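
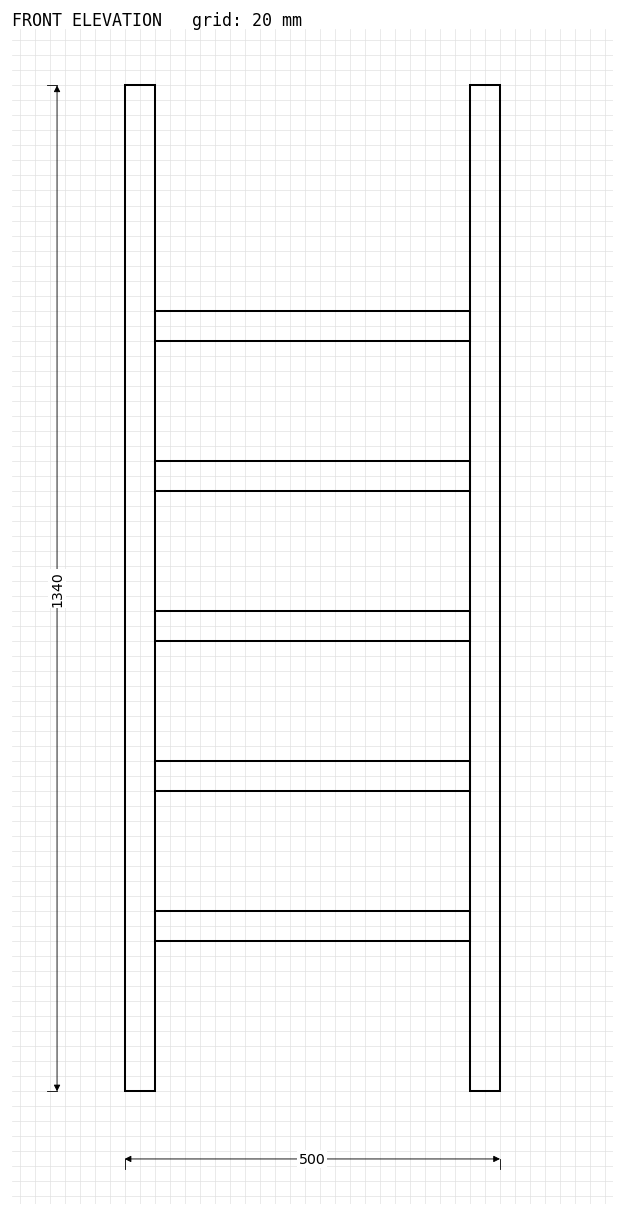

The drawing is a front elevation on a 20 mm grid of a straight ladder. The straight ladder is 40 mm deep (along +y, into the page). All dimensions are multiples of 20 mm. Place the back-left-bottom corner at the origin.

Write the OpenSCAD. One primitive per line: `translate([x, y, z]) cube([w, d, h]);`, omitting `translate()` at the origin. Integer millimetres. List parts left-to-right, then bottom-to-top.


cube([40, 40, 1340]);
translate([40, 0, 200]) cube([420, 40, 40]);
translate([40, 0, 400]) cube([420, 40, 40]);
translate([40, 0, 600]) cube([420, 40, 40]);
translate([40, 0, 800]) cube([420, 40, 40]);
translate([40, 0, 1000]) cube([420, 40, 40]);
translate([460, 0, 0]) cube([40, 40, 1340]);


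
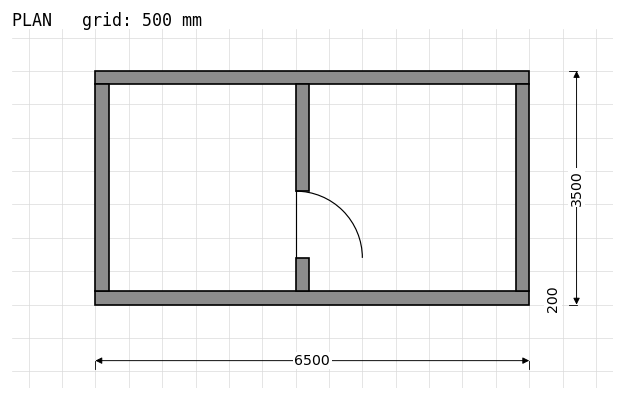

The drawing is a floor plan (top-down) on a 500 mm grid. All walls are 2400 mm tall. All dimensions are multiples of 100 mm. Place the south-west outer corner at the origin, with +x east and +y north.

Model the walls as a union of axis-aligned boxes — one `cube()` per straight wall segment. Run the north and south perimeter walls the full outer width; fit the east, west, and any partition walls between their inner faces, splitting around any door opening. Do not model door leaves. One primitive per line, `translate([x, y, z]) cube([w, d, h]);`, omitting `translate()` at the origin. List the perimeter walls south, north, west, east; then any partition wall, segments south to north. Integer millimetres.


cube([6500, 200, 2400]);
translate([0, 3300, 0]) cube([6500, 200, 2400]);
translate([0, 200, 0]) cube([200, 3100, 2400]);
translate([6300, 200, 0]) cube([200, 3100, 2400]);
translate([3000, 200, 0]) cube([200, 500, 2400]);
translate([3000, 1700, 0]) cube([200, 1600, 2400]);


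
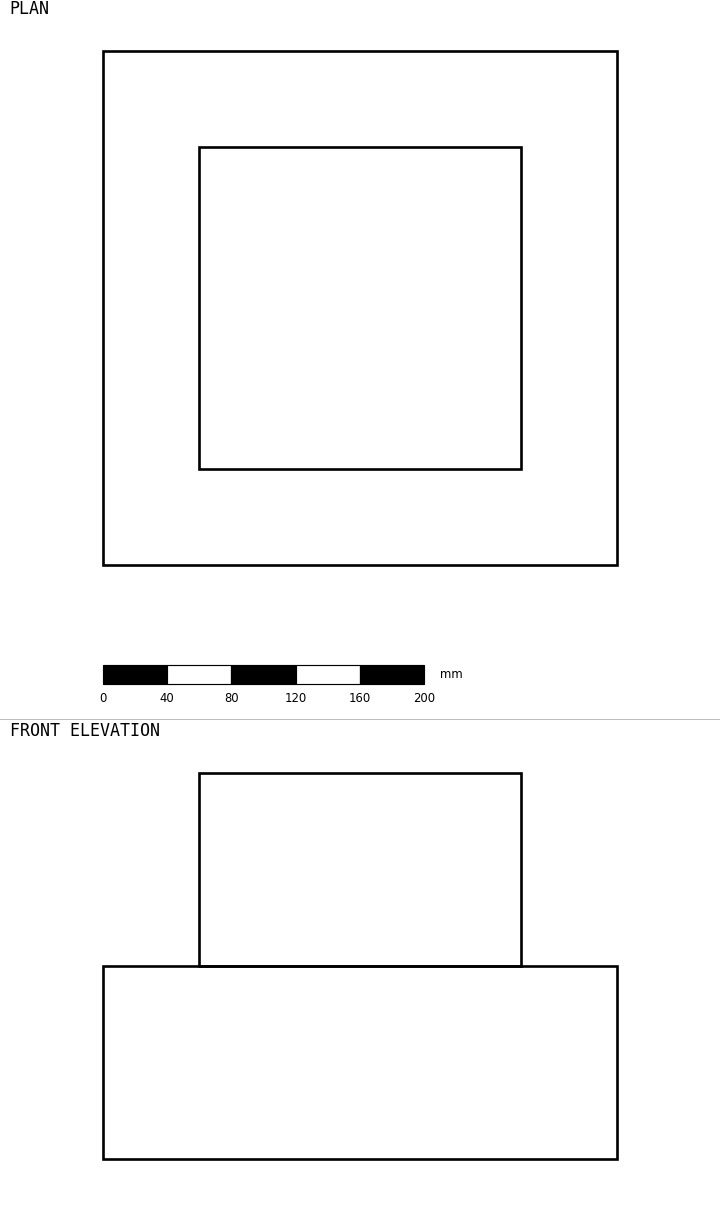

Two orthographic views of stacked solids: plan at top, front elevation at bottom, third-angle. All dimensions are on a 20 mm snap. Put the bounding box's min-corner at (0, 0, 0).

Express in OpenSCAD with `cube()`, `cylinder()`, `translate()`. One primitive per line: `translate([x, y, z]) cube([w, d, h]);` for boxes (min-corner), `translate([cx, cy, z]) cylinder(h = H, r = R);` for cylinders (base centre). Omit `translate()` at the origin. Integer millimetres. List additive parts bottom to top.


cube([320, 320, 120]);
translate([60, 60, 120]) cube([200, 200, 120]);


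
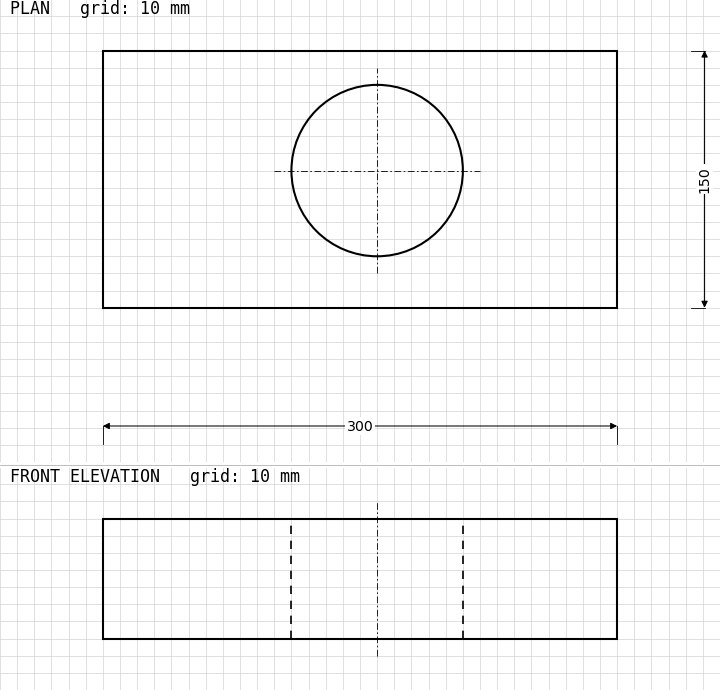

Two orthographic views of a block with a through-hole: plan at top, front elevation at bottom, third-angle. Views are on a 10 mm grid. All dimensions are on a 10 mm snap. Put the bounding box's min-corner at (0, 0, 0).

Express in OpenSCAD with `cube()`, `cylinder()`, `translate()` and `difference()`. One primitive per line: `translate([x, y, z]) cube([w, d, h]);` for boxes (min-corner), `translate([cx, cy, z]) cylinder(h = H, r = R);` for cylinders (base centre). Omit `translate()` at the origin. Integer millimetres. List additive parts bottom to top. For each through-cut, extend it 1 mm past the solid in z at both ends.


difference() {
  cube([300, 150, 70]);
  translate([160, 80, -1]) cylinder(h = 72, r = 50);
}


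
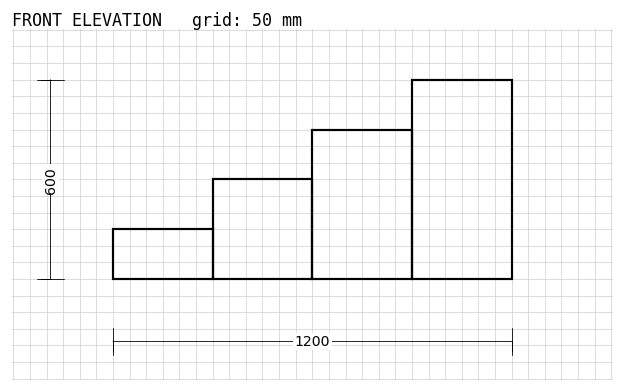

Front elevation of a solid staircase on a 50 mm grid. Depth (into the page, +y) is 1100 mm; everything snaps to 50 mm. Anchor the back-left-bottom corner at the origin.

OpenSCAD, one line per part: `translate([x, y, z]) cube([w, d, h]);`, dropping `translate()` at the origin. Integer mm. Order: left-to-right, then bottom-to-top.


cube([300, 1100, 150]);
translate([300, 0, 0]) cube([300, 1100, 300]);
translate([600, 0, 0]) cube([300, 1100, 450]);
translate([900, 0, 0]) cube([300, 1100, 600]);


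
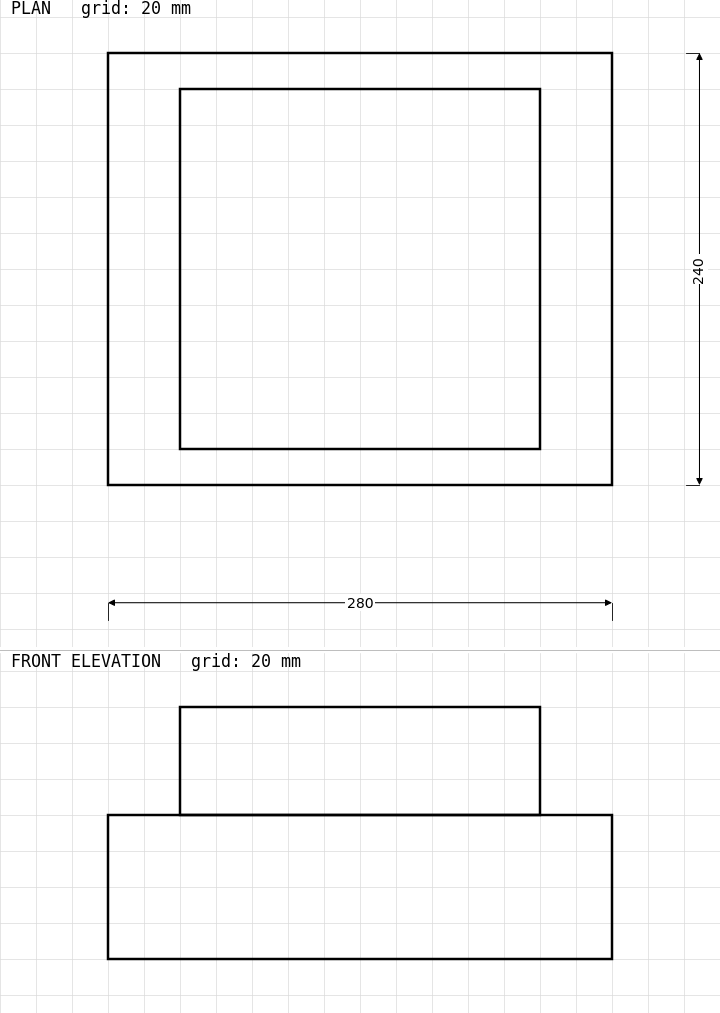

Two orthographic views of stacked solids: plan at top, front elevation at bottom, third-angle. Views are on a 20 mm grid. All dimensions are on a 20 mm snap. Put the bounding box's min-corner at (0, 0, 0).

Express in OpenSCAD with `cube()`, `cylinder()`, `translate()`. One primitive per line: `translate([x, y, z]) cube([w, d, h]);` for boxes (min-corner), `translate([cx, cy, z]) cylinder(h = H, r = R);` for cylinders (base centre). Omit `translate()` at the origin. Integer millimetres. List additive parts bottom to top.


cube([280, 240, 80]);
translate([40, 20, 80]) cube([200, 200, 60]);


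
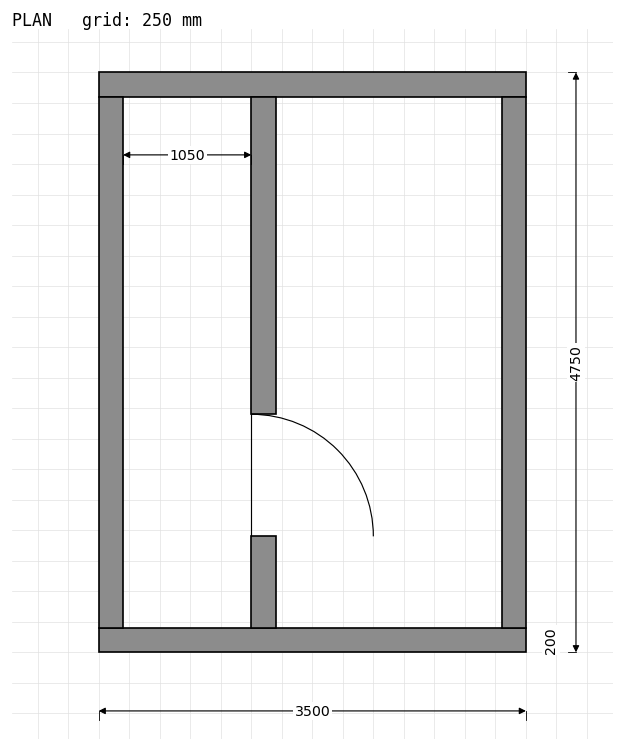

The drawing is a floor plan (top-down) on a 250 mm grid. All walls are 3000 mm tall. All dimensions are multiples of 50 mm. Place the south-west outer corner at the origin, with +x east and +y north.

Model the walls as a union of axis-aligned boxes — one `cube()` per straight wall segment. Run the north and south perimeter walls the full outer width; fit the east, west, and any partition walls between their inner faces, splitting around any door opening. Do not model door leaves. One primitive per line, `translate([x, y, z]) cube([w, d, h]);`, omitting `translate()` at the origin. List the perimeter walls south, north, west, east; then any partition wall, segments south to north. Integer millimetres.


cube([3500, 200, 3000]);
translate([0, 4550, 0]) cube([3500, 200, 3000]);
translate([0, 200, 0]) cube([200, 4350, 3000]);
translate([3300, 200, 0]) cube([200, 4350, 3000]);
translate([1250, 200, 0]) cube([200, 750, 3000]);
translate([1250, 1950, 0]) cube([200, 2600, 3000]);


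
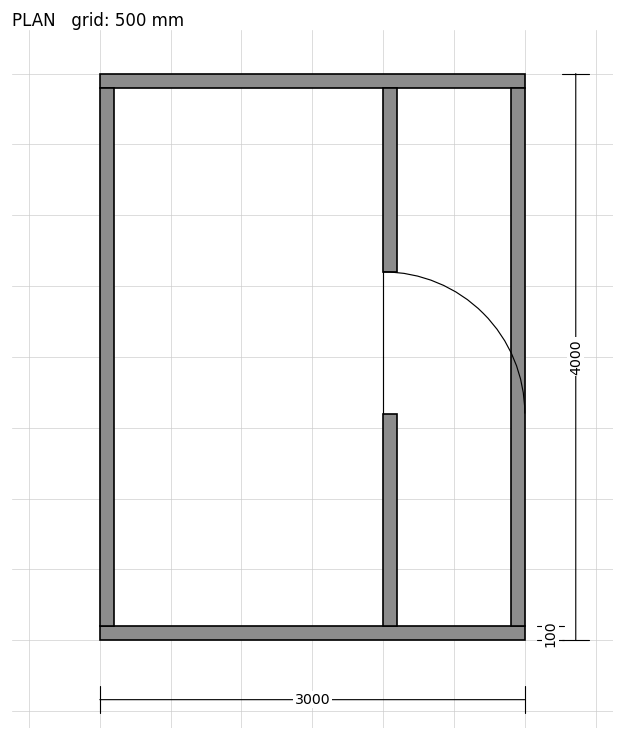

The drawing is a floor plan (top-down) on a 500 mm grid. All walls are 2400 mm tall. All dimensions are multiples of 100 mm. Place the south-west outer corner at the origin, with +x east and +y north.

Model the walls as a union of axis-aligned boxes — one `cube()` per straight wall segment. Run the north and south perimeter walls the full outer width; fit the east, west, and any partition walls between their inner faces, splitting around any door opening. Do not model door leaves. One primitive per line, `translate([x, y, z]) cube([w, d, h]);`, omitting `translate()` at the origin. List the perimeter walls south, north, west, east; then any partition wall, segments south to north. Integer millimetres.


cube([3000, 100, 2400]);
translate([0, 3900, 0]) cube([3000, 100, 2400]);
translate([0, 100, 0]) cube([100, 3800, 2400]);
translate([2900, 100, 0]) cube([100, 3800, 2400]);
translate([2000, 100, 0]) cube([100, 1500, 2400]);
translate([2000, 2600, 0]) cube([100, 1300, 2400]);


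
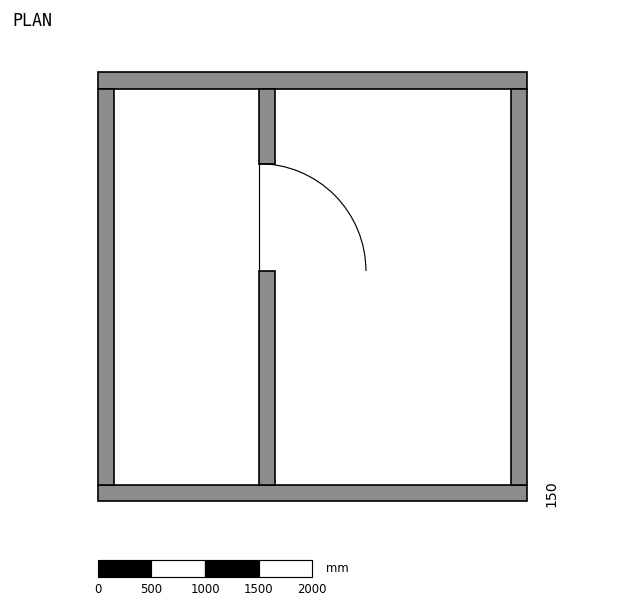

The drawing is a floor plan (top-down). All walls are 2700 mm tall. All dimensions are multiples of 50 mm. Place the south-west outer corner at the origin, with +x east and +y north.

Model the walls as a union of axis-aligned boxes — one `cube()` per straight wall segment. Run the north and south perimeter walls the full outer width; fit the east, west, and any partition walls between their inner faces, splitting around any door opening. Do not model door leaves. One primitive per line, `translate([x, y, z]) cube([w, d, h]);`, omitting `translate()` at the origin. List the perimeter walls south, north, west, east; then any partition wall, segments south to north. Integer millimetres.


cube([4000, 150, 2700]);
translate([0, 3850, 0]) cube([4000, 150, 2700]);
translate([0, 150, 0]) cube([150, 3700, 2700]);
translate([3850, 150, 0]) cube([150, 3700, 2700]);
translate([1500, 150, 0]) cube([150, 2000, 2700]);
translate([1500, 3150, 0]) cube([150, 700, 2700]);


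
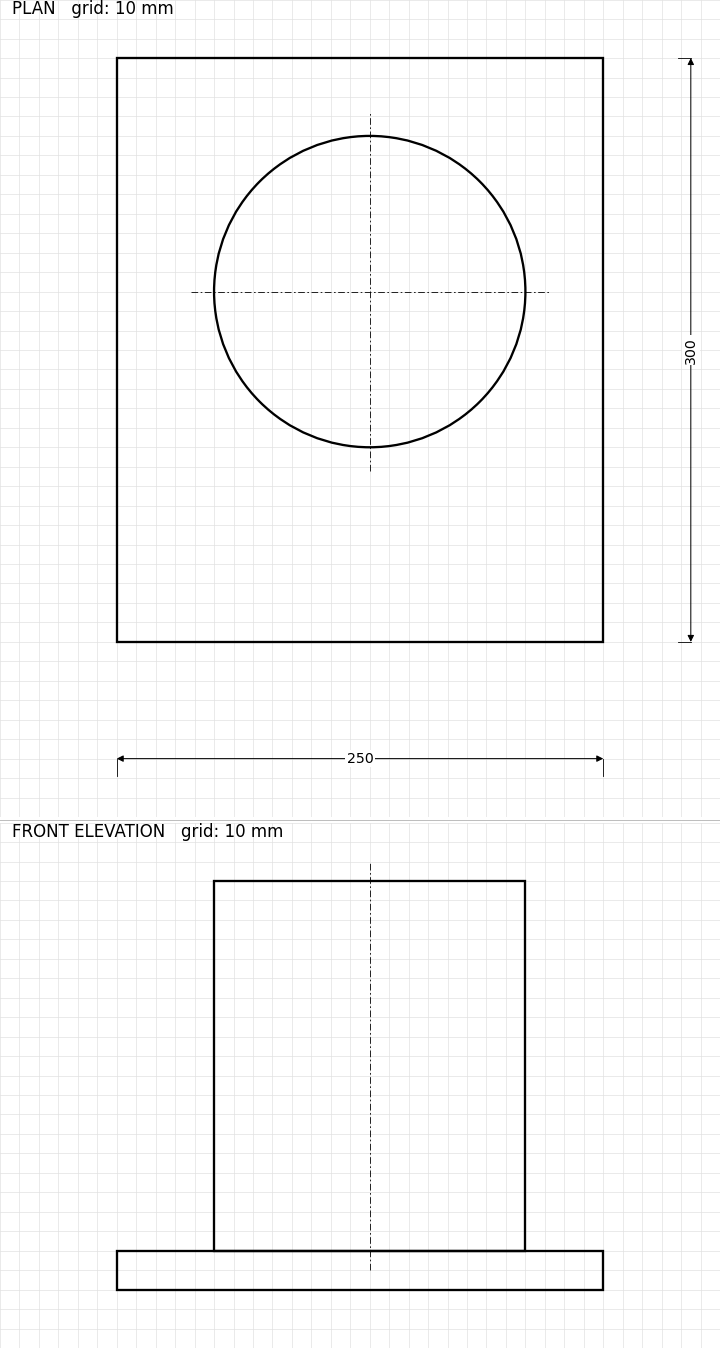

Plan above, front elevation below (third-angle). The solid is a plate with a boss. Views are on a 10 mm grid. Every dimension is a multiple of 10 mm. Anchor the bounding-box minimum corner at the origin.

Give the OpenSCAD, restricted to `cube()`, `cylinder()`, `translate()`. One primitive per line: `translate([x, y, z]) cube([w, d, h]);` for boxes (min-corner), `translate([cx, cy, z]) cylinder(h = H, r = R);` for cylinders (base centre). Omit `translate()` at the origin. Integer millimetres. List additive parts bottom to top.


cube([250, 300, 20]);
translate([130, 180, 20]) cylinder(h = 190, r = 80);


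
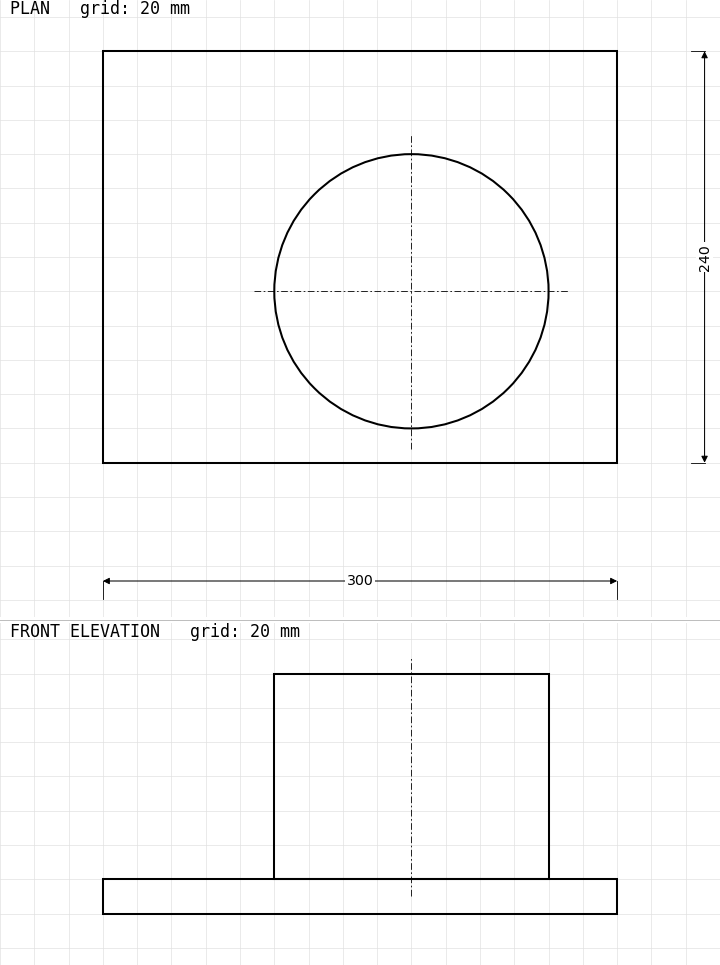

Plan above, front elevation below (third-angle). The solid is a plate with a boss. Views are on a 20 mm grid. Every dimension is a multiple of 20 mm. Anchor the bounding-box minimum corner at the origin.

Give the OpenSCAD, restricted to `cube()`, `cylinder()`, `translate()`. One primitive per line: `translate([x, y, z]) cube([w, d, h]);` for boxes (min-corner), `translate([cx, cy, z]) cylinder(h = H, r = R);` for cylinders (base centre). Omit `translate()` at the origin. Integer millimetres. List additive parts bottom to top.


cube([300, 240, 20]);
translate([180, 100, 20]) cylinder(h = 120, r = 80);


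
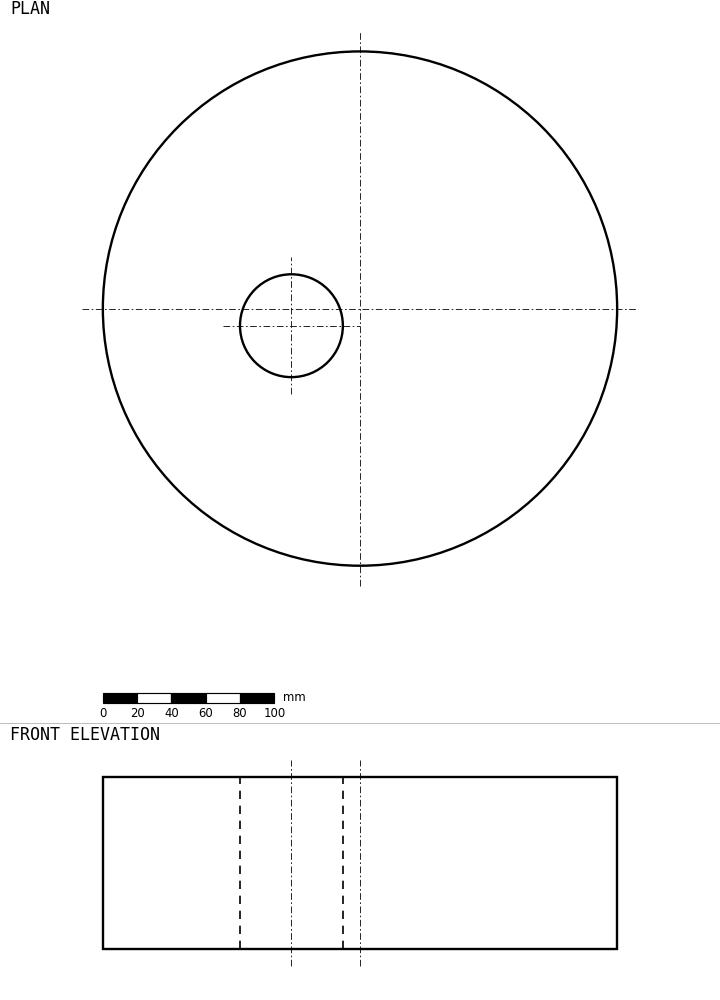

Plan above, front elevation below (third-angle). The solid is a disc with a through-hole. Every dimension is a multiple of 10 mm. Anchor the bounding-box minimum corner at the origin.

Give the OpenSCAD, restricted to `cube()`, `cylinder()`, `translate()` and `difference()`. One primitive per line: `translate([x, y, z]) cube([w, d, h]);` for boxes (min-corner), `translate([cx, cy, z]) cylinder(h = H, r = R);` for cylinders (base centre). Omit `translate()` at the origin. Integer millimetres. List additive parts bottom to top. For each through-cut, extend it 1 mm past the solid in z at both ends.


difference() {
  translate([150, 150, 0]) cylinder(h = 100, r = 150);
  translate([110, 140, -1]) cylinder(h = 102, r = 30);
}


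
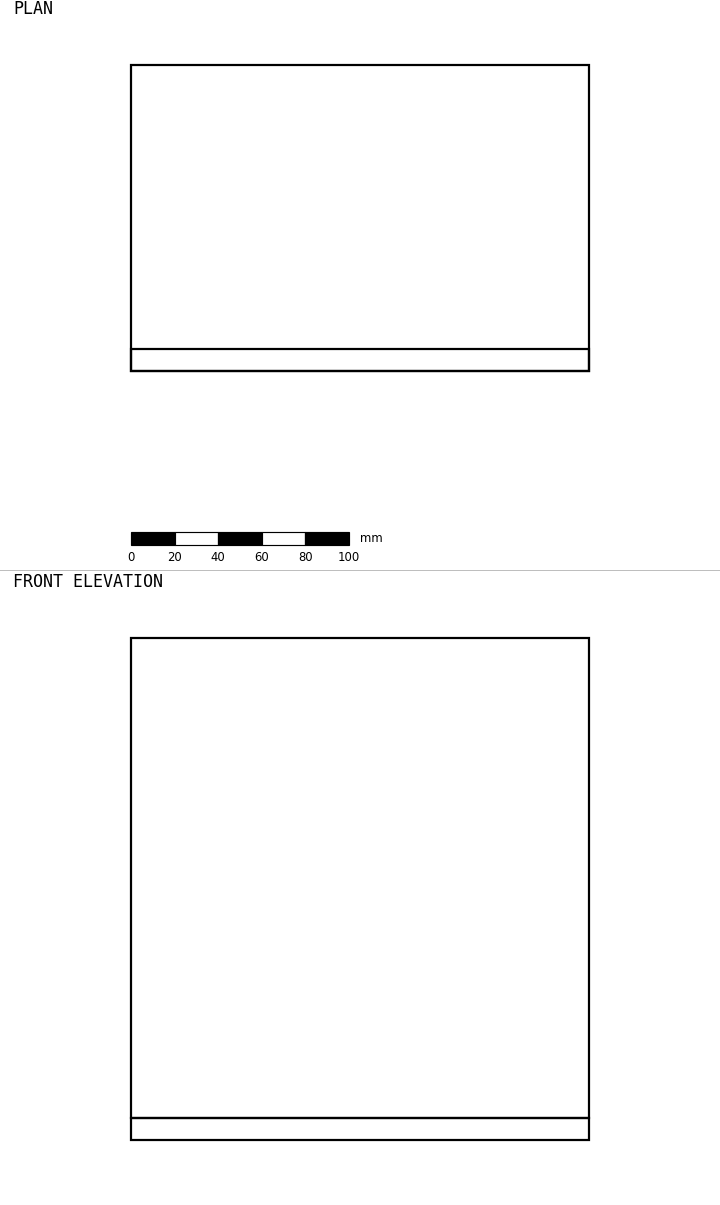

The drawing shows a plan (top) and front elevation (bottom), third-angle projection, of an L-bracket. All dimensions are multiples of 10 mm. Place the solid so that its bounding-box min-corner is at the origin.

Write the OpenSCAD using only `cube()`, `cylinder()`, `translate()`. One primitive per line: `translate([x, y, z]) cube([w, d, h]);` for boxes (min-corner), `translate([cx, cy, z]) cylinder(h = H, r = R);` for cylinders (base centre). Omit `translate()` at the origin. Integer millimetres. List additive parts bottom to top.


cube([210, 140, 10]);
translate([0, 0, 10]) cube([210, 10, 220]);


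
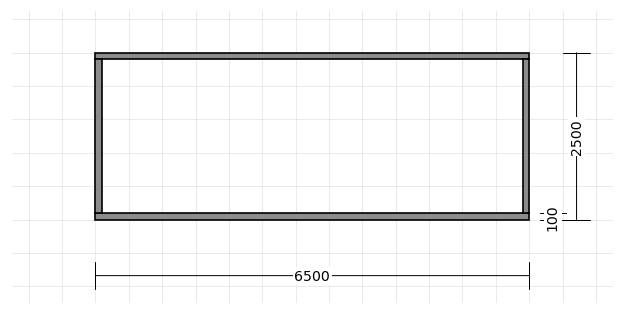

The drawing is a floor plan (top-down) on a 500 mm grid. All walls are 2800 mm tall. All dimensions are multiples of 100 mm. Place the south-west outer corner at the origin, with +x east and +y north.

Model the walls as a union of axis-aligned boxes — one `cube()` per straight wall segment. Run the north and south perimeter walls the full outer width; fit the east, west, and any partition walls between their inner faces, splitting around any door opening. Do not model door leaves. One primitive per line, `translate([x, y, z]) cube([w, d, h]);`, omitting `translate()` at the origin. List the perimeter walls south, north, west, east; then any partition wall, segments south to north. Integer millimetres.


cube([6500, 100, 2800]);
translate([0, 2400, 0]) cube([6500, 100, 2800]);
translate([0, 100, 0]) cube([100, 2300, 2800]);
translate([6400, 100, 0]) cube([100, 2300, 2800]);


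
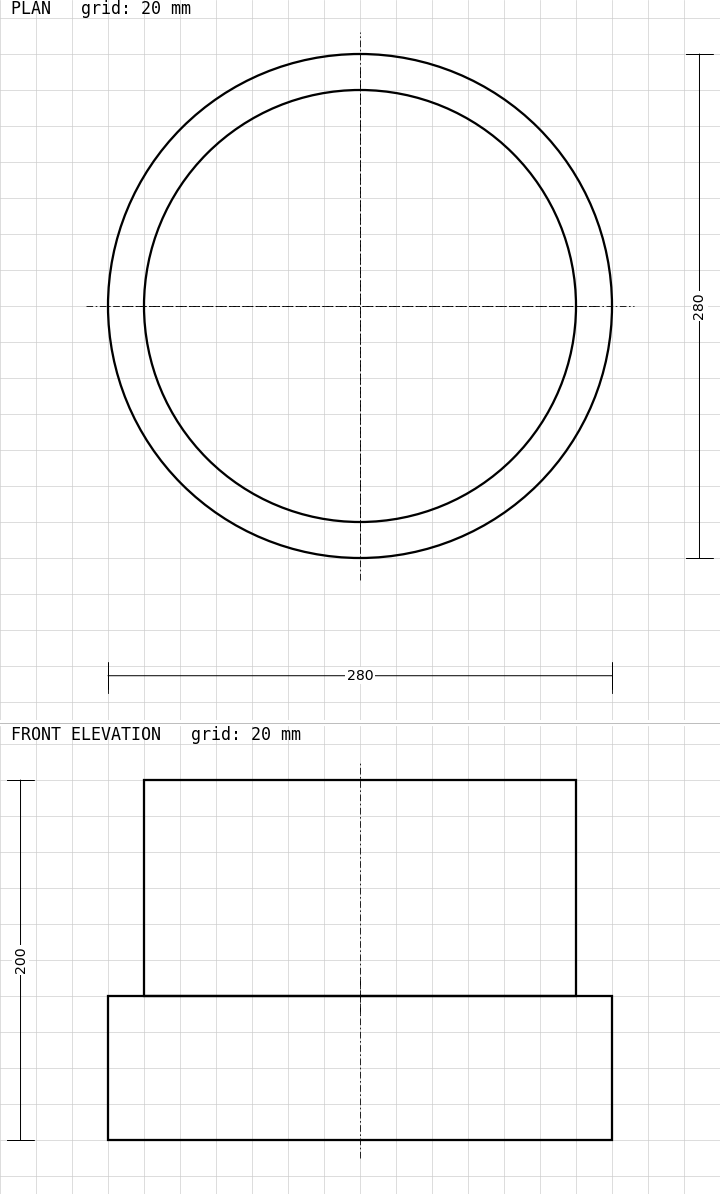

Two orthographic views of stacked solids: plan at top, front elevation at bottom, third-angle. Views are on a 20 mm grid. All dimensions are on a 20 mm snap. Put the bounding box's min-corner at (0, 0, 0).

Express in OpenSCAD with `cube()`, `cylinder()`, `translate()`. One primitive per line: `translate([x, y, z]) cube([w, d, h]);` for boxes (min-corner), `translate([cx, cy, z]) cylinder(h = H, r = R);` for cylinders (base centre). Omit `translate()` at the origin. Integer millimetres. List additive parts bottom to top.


translate([140, 140, 0]) cylinder(h = 80, r = 140);
translate([140, 140, 80]) cylinder(h = 120, r = 120);


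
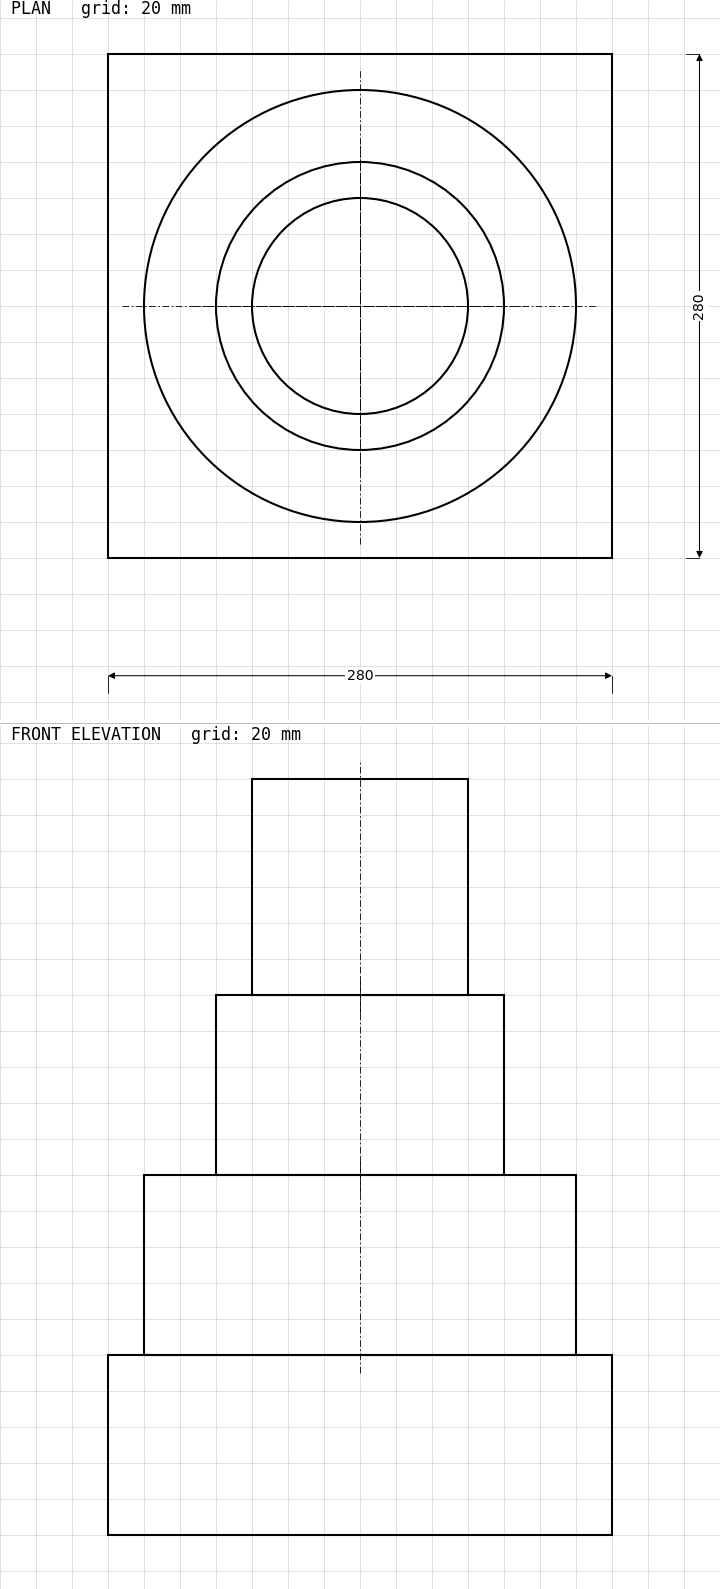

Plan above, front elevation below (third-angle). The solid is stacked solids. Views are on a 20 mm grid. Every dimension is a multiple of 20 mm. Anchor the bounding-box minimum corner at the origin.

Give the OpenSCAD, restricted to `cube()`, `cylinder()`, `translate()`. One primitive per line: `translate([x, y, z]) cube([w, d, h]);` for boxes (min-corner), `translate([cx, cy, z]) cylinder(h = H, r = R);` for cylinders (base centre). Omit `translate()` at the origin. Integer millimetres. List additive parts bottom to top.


cube([280, 280, 100]);
translate([140, 140, 100]) cylinder(h = 100, r = 120);
translate([140, 140, 200]) cylinder(h = 100, r = 80);
translate([140, 140, 300]) cylinder(h = 120, r = 60);


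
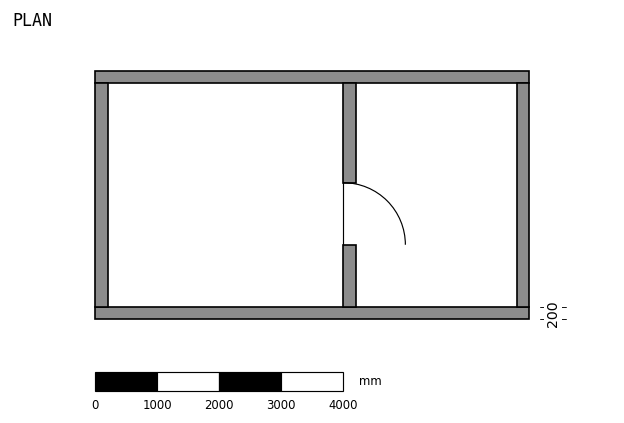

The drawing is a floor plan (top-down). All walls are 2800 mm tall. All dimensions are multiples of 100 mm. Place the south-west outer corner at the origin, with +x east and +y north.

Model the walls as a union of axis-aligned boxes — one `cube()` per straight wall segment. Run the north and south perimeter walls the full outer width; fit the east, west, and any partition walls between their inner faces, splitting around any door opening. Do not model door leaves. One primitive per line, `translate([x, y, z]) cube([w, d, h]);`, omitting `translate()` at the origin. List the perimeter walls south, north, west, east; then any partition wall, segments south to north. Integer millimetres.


cube([7000, 200, 2800]);
translate([0, 3800, 0]) cube([7000, 200, 2800]);
translate([0, 200, 0]) cube([200, 3600, 2800]);
translate([6800, 200, 0]) cube([200, 3600, 2800]);
translate([4000, 200, 0]) cube([200, 1000, 2800]);
translate([4000, 2200, 0]) cube([200, 1600, 2800]);


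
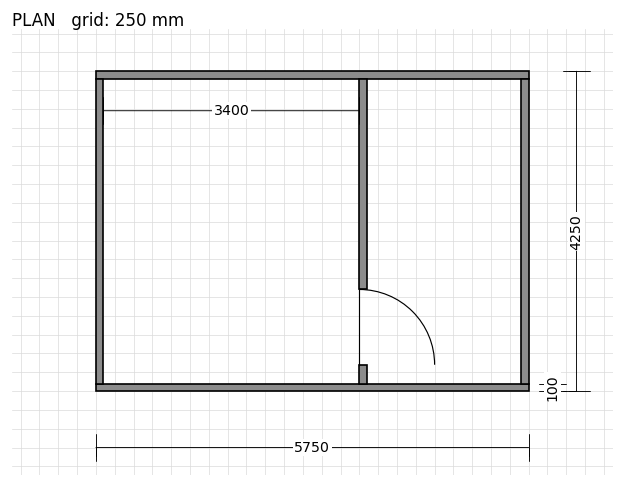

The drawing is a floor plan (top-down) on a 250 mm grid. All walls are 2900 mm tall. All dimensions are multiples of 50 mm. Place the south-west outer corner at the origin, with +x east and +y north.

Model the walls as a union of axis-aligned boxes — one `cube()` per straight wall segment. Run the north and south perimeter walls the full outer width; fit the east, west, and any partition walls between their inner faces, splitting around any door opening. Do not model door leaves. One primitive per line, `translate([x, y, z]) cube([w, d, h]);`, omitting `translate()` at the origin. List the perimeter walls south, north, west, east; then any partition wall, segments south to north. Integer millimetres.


cube([5750, 100, 2900]);
translate([0, 4150, 0]) cube([5750, 100, 2900]);
translate([0, 100, 0]) cube([100, 4050, 2900]);
translate([5650, 100, 0]) cube([100, 4050, 2900]);
translate([3500, 100, 0]) cube([100, 250, 2900]);
translate([3500, 1350, 0]) cube([100, 2800, 2900]);


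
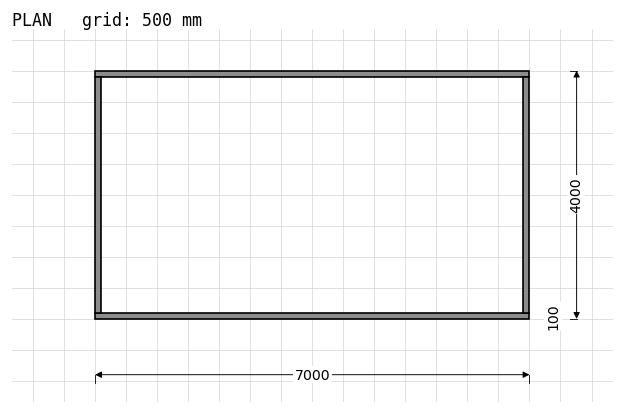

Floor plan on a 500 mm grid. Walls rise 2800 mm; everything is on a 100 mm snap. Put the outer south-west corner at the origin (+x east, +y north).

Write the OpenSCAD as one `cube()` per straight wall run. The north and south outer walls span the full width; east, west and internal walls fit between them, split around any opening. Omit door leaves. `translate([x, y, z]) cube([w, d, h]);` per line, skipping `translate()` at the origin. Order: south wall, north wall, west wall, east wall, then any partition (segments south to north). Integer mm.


cube([7000, 100, 2800]);
translate([0, 3900, 0]) cube([7000, 100, 2800]);
translate([0, 100, 0]) cube([100, 3800, 2800]);
translate([6900, 100, 0]) cube([100, 3800, 2800]);


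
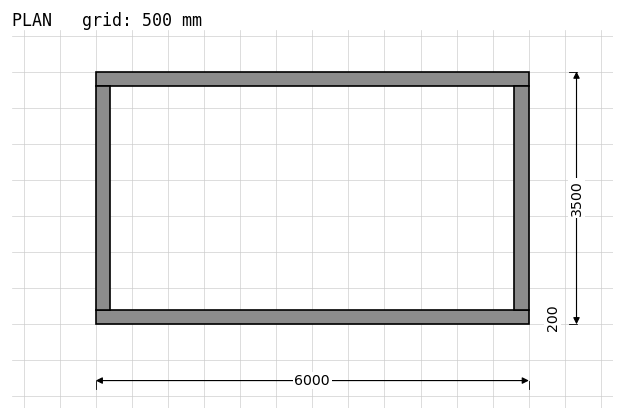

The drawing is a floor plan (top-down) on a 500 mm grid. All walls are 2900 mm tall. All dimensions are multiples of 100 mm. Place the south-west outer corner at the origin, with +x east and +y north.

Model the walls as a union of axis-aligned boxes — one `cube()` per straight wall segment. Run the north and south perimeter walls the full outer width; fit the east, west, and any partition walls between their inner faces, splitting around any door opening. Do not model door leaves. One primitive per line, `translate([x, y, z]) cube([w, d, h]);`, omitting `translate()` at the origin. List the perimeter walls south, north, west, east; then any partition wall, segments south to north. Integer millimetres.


cube([6000, 200, 2900]);
translate([0, 3300, 0]) cube([6000, 200, 2900]);
translate([0, 200, 0]) cube([200, 3100, 2900]);
translate([5800, 200, 0]) cube([200, 3100, 2900]);


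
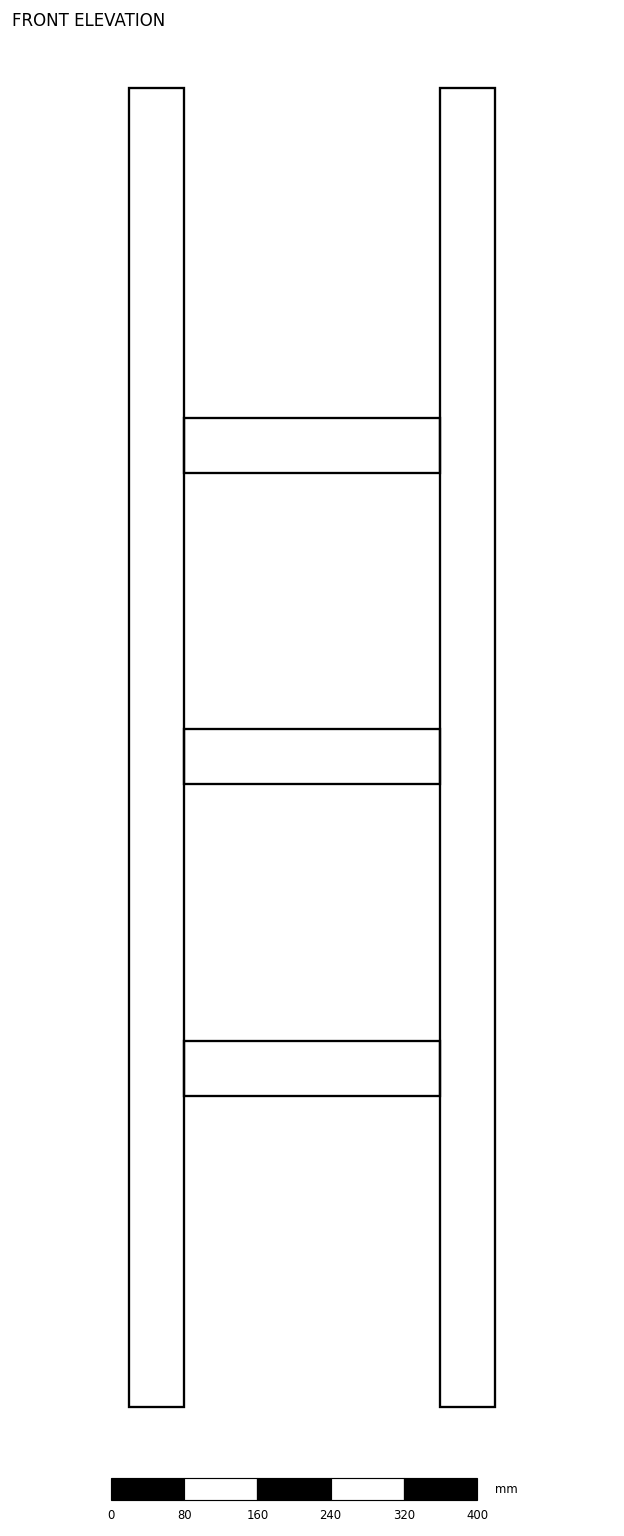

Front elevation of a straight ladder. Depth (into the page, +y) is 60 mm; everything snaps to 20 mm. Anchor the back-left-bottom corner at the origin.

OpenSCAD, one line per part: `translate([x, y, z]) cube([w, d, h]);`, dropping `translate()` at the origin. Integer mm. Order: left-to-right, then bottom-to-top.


cube([60, 60, 1440]);
translate([60, 0, 340]) cube([280, 60, 60]);
translate([60, 0, 680]) cube([280, 60, 60]);
translate([60, 0, 1020]) cube([280, 60, 60]);
translate([340, 0, 0]) cube([60, 60, 1440]);


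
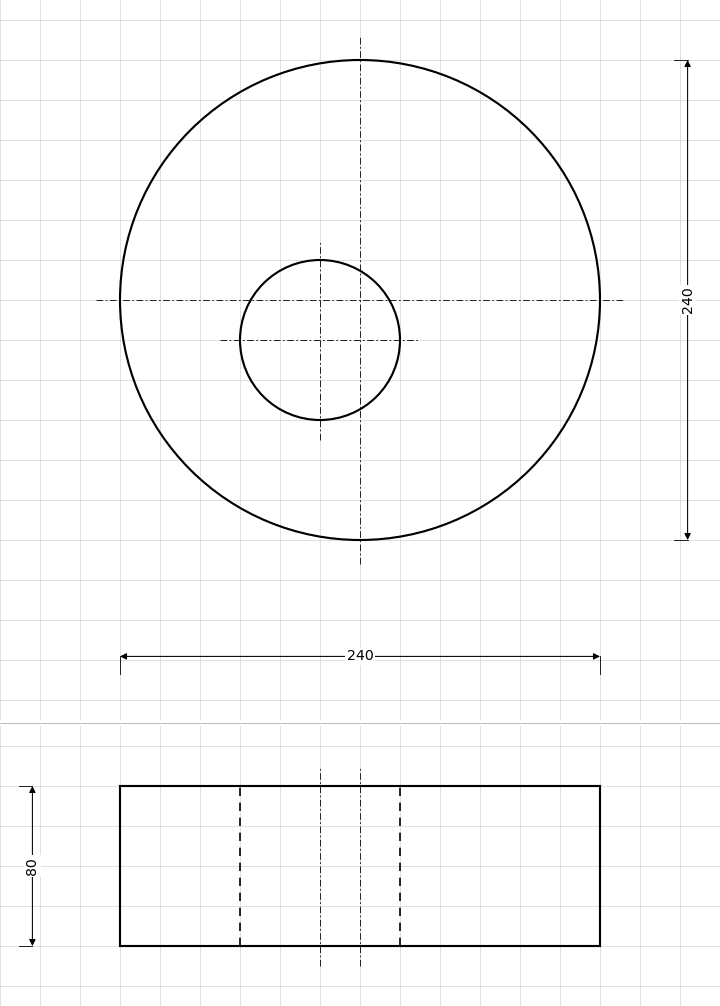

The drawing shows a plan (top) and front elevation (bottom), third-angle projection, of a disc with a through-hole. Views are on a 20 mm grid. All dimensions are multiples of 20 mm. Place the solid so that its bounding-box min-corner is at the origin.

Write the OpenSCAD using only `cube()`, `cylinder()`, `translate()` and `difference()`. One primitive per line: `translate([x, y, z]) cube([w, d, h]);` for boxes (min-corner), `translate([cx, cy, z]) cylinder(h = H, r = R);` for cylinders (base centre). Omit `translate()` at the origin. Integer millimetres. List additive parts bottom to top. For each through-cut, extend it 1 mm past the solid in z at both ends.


difference() {
  translate([120, 120, 0]) cylinder(h = 80, r = 120);
  translate([100, 100, -1]) cylinder(h = 82, r = 40);
}


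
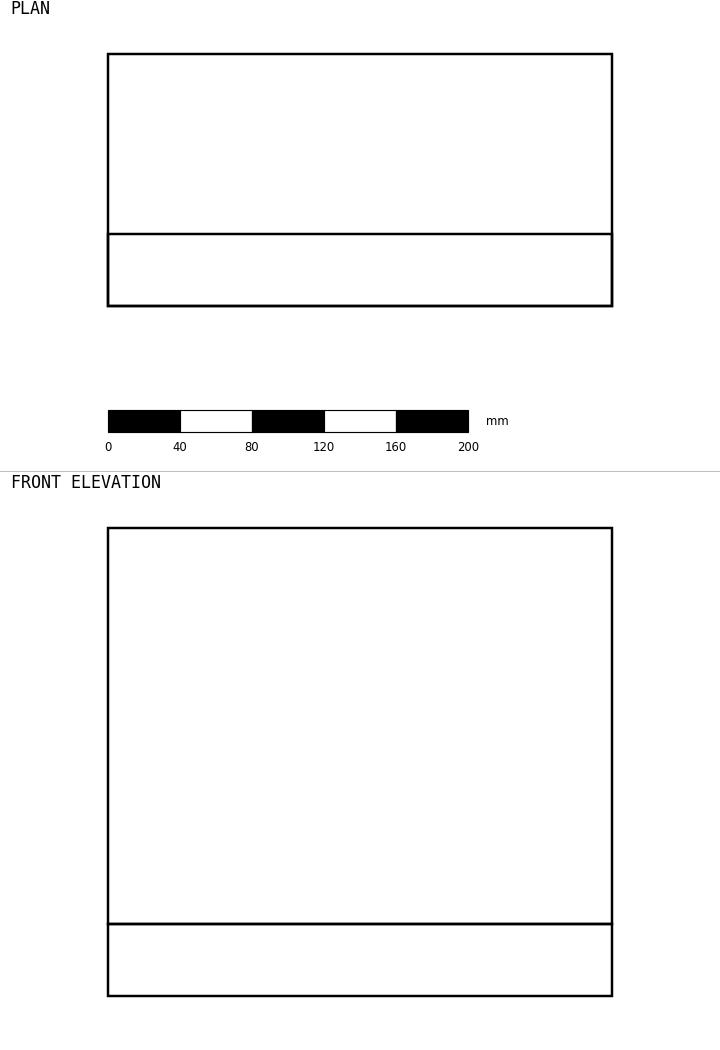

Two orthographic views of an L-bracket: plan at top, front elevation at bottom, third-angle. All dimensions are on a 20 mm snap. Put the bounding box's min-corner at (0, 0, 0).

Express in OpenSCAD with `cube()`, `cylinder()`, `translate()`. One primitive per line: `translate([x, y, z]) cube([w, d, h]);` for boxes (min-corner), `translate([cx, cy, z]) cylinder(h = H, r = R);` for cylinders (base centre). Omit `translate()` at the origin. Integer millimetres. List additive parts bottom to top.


cube([280, 140, 40]);
translate([0, 0, 40]) cube([280, 40, 220]);


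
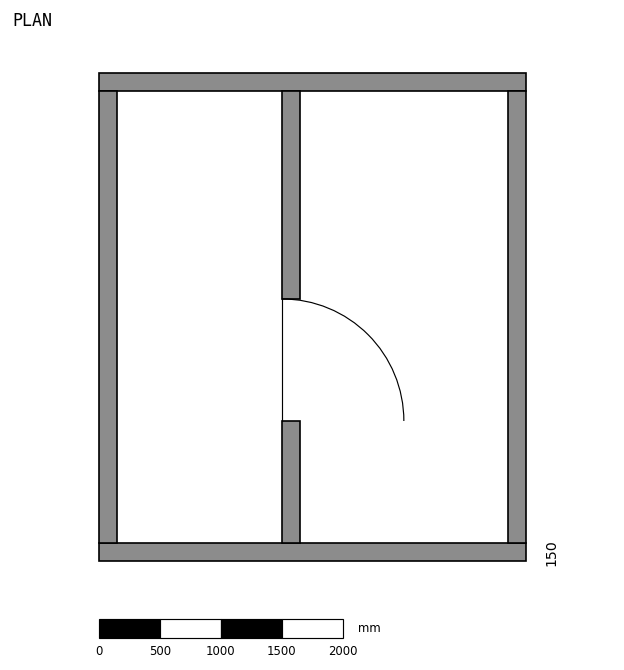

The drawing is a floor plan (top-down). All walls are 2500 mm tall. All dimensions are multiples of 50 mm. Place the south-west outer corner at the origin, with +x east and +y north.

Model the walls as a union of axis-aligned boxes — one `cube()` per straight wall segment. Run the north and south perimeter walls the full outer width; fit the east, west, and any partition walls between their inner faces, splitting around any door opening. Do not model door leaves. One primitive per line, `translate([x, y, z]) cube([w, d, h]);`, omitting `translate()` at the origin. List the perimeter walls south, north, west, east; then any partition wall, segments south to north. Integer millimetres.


cube([3500, 150, 2500]);
translate([0, 3850, 0]) cube([3500, 150, 2500]);
translate([0, 150, 0]) cube([150, 3700, 2500]);
translate([3350, 150, 0]) cube([150, 3700, 2500]);
translate([1500, 150, 0]) cube([150, 1000, 2500]);
translate([1500, 2150, 0]) cube([150, 1700, 2500]);


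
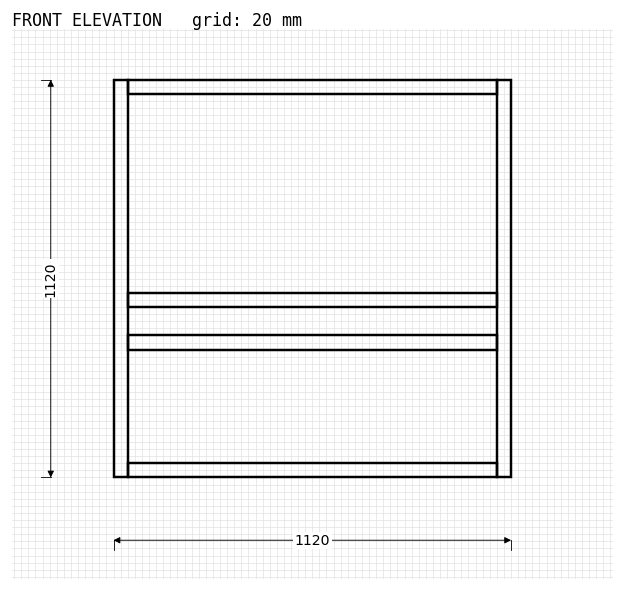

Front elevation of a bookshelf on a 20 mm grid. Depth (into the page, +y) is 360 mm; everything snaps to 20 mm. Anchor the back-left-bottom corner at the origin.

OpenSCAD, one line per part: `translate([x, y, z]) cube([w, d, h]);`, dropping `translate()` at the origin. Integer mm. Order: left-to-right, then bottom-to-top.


cube([40, 360, 1120]);
translate([40, 0, 0]) cube([1040, 360, 40]);
translate([40, 0, 360]) cube([1040, 360, 40]);
translate([40, 0, 480]) cube([1040, 360, 40]);
translate([40, 0, 1080]) cube([1040, 360, 40]);
translate([1080, 0, 0]) cube([40, 360, 1120]);


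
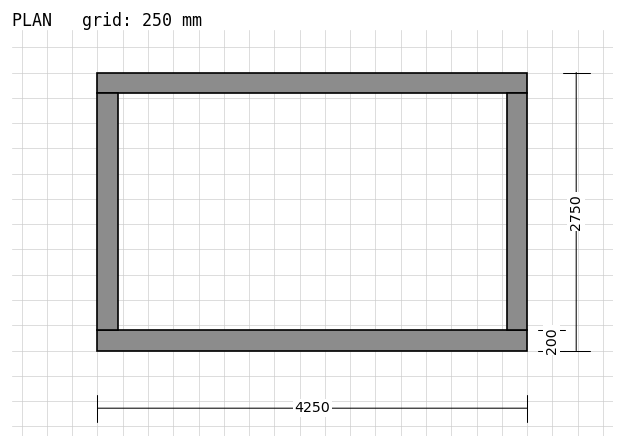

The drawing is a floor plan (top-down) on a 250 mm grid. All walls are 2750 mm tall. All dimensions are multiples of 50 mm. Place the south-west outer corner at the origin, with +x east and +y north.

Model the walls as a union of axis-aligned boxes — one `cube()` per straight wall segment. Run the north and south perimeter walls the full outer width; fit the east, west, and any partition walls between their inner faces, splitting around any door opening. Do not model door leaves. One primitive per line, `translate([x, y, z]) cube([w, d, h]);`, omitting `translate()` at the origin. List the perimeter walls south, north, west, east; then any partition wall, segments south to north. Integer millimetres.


cube([4250, 200, 2750]);
translate([0, 2550, 0]) cube([4250, 200, 2750]);
translate([0, 200, 0]) cube([200, 2350, 2750]);
translate([4050, 200, 0]) cube([200, 2350, 2750]);


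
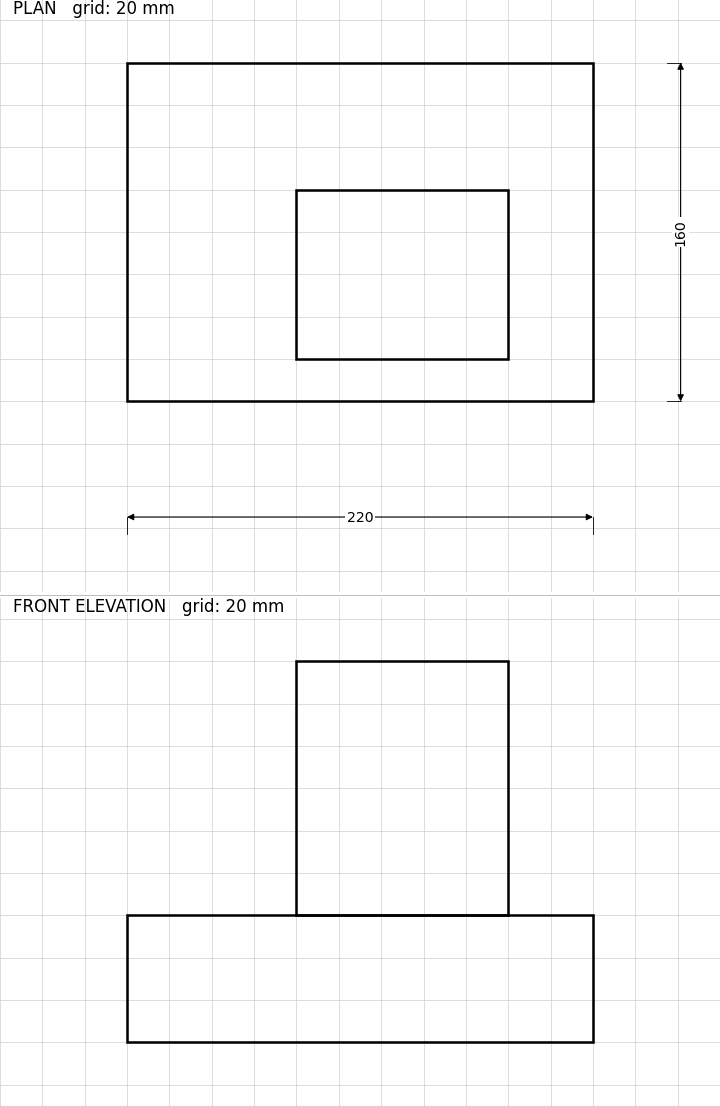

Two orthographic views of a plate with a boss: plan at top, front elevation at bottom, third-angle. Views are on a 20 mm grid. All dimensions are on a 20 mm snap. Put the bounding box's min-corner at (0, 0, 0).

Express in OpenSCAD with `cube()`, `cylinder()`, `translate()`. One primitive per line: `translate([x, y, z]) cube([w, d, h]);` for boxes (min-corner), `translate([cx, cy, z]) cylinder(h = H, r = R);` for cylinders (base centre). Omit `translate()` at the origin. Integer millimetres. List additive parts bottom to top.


cube([220, 160, 60]);
translate([80, 20, 60]) cube([100, 80, 120]);


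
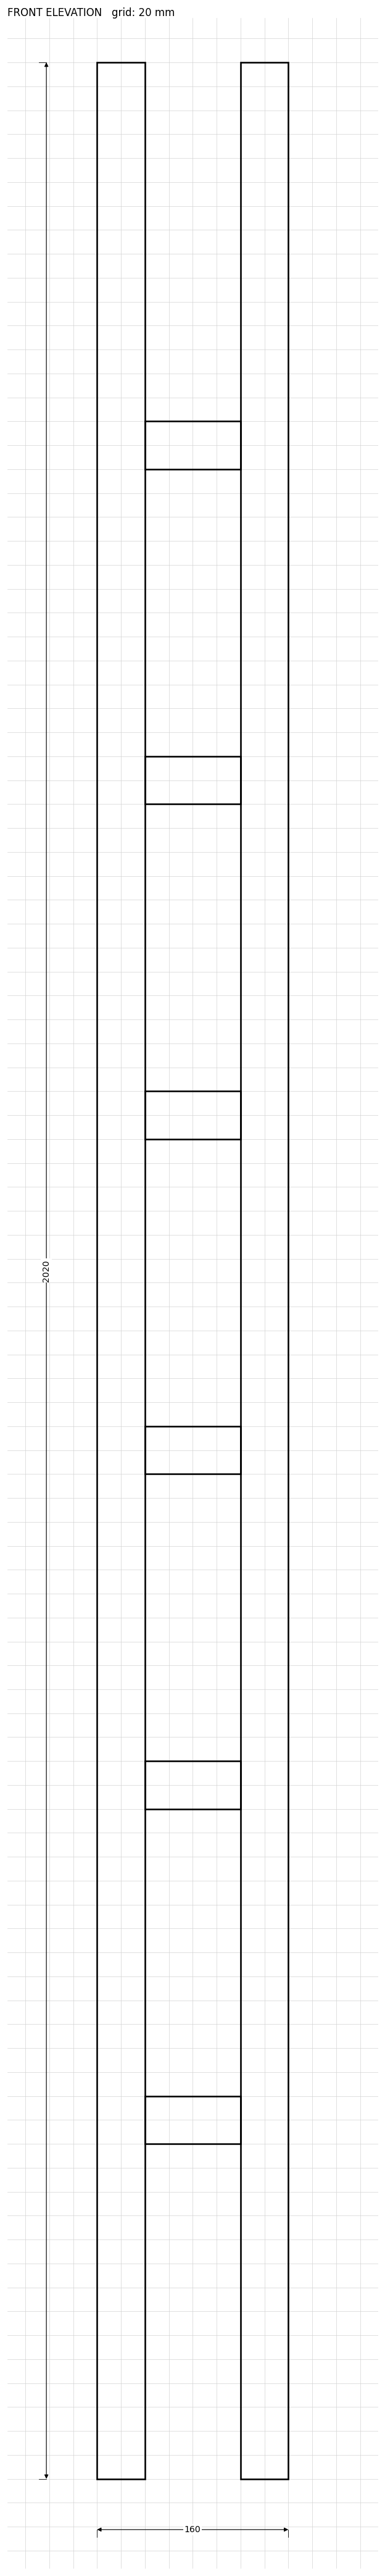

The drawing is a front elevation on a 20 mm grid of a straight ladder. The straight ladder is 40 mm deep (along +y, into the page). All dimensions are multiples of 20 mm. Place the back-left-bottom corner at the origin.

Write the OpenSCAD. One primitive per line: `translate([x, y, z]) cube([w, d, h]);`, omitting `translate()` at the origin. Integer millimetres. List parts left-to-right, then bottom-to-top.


cube([40, 40, 2020]);
translate([40, 0, 280]) cube([80, 40, 40]);
translate([40, 0, 560]) cube([80, 40, 40]);
translate([40, 0, 840]) cube([80, 40, 40]);
translate([40, 0, 1120]) cube([80, 40, 40]);
translate([40, 0, 1400]) cube([80, 40, 40]);
translate([40, 0, 1680]) cube([80, 40, 40]);
translate([120, 0, 0]) cube([40, 40, 2020]);


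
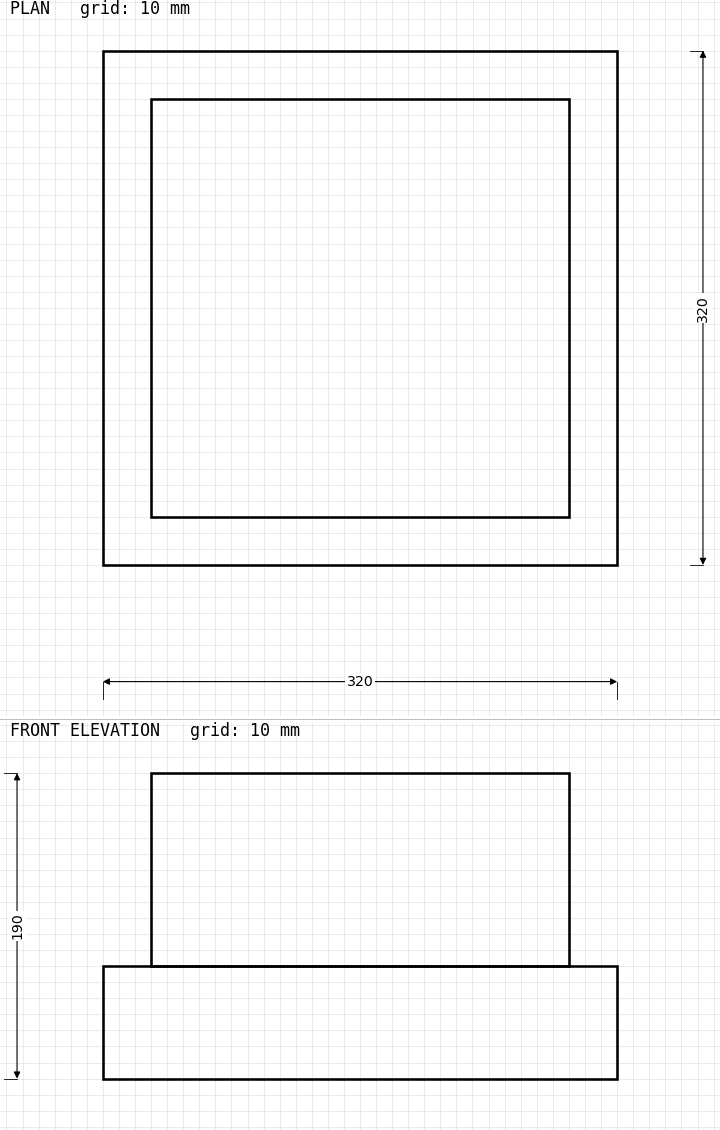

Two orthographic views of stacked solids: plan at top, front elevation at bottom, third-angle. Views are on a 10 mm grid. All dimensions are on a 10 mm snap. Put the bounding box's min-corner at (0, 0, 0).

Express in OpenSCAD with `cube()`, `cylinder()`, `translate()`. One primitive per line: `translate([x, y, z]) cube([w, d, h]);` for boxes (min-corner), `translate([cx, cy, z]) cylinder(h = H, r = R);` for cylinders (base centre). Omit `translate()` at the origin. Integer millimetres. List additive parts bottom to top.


cube([320, 320, 70]);
translate([30, 30, 70]) cube([260, 260, 120]);


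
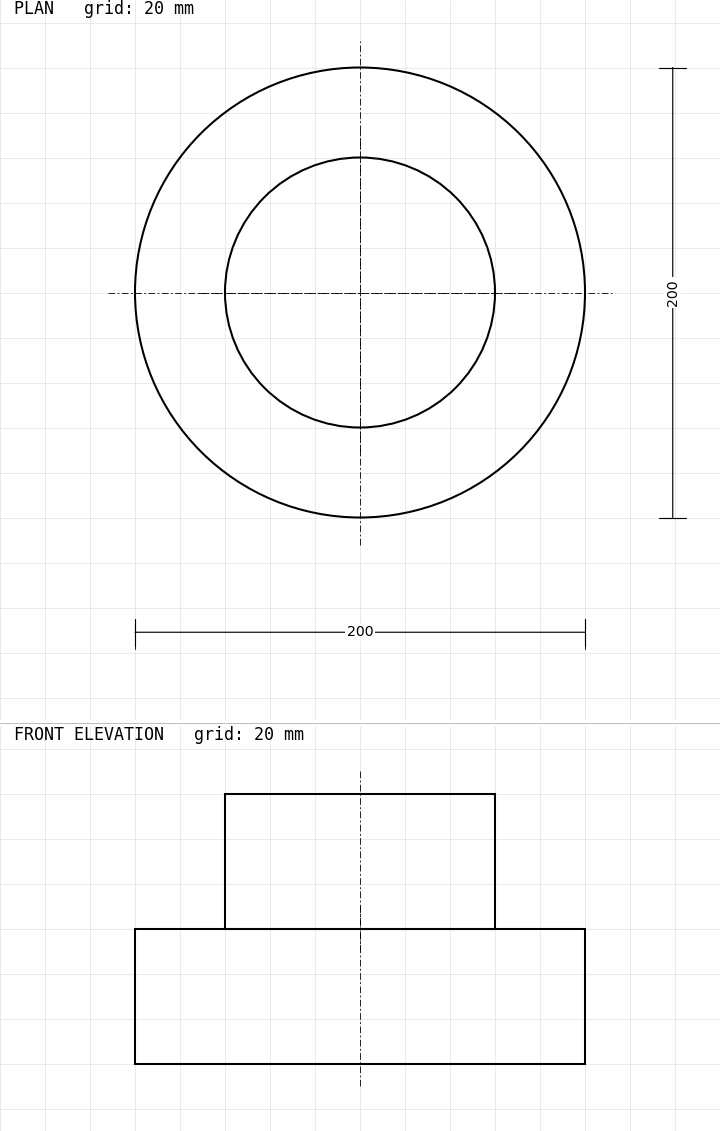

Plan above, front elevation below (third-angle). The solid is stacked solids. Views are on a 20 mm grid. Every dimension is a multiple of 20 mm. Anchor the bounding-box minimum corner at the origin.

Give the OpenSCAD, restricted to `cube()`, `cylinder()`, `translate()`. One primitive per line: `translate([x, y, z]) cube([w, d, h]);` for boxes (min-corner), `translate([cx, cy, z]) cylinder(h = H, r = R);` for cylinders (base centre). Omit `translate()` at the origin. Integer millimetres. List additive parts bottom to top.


translate([100, 100, 0]) cylinder(h = 60, r = 100);
translate([100, 100, 60]) cylinder(h = 60, r = 60);


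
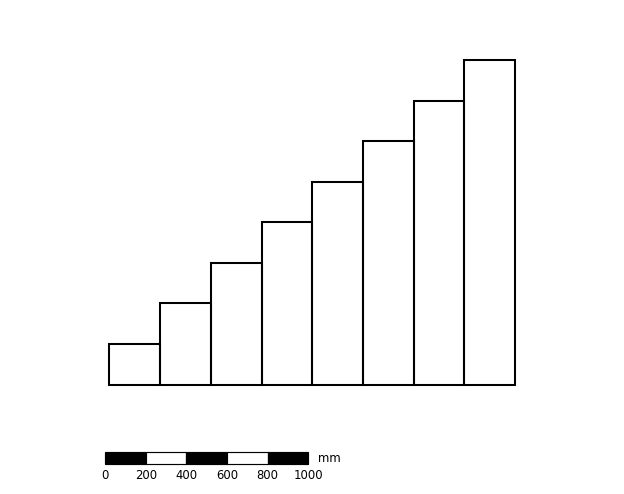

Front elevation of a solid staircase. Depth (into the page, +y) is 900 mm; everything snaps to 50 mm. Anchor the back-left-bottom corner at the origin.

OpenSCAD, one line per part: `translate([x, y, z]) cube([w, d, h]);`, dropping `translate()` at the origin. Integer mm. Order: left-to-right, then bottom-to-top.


cube([250, 900, 200]);
translate([250, 0, 0]) cube([250, 900, 400]);
translate([500, 0, 0]) cube([250, 900, 600]);
translate([750, 0, 0]) cube([250, 900, 800]);
translate([1000, 0, 0]) cube([250, 900, 1000]);
translate([1250, 0, 0]) cube([250, 900, 1200]);
translate([1500, 0, 0]) cube([250, 900, 1400]);
translate([1750, 0, 0]) cube([250, 900, 1600]);


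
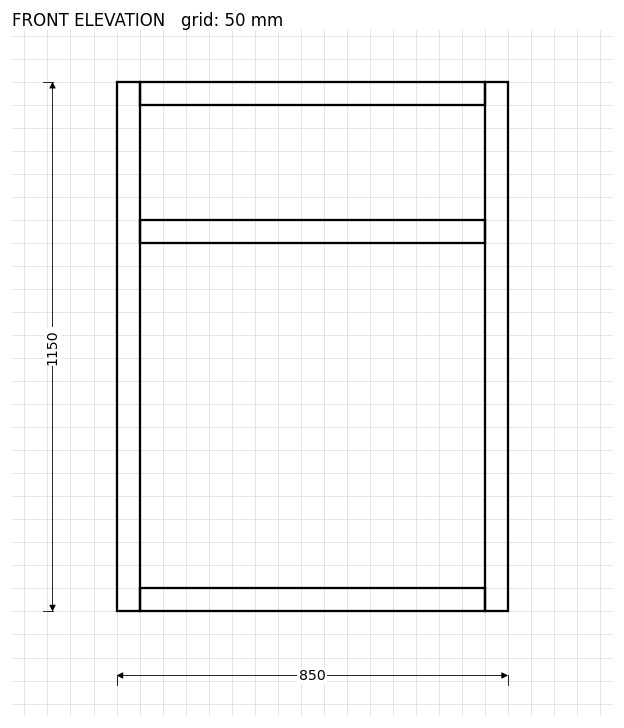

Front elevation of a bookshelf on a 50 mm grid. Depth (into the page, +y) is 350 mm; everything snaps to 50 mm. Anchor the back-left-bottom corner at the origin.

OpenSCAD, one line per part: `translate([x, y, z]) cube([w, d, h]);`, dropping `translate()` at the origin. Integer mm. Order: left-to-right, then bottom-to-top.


cube([50, 350, 1150]);
translate([50, 0, 0]) cube([750, 350, 50]);
translate([50, 0, 800]) cube([750, 350, 50]);
translate([50, 0, 1100]) cube([750, 350, 50]);
translate([800, 0, 0]) cube([50, 350, 1150]);


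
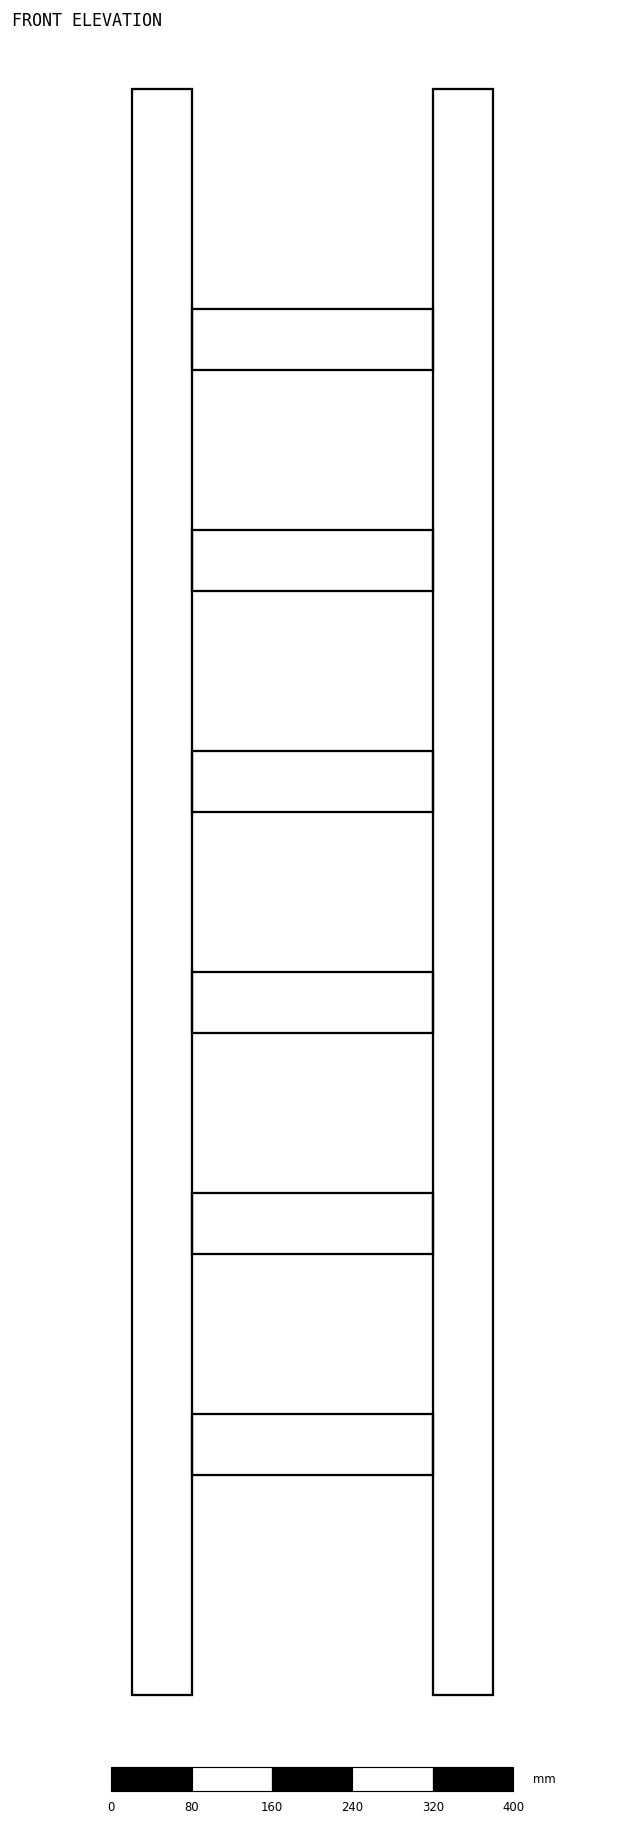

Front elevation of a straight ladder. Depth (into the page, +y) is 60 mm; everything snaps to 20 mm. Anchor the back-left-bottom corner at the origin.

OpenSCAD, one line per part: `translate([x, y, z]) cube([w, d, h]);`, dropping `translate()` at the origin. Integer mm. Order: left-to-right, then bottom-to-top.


cube([60, 60, 1600]);
translate([60, 0, 220]) cube([240, 60, 60]);
translate([60, 0, 440]) cube([240, 60, 60]);
translate([60, 0, 660]) cube([240, 60, 60]);
translate([60, 0, 880]) cube([240, 60, 60]);
translate([60, 0, 1100]) cube([240, 60, 60]);
translate([60, 0, 1320]) cube([240, 60, 60]);
translate([300, 0, 0]) cube([60, 60, 1600]);


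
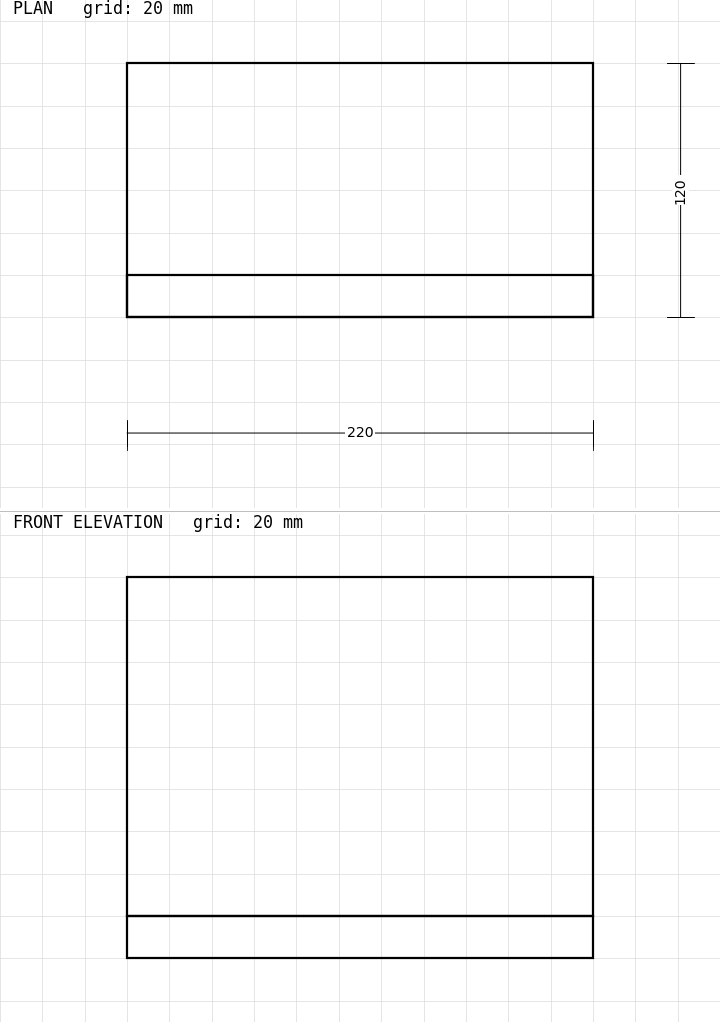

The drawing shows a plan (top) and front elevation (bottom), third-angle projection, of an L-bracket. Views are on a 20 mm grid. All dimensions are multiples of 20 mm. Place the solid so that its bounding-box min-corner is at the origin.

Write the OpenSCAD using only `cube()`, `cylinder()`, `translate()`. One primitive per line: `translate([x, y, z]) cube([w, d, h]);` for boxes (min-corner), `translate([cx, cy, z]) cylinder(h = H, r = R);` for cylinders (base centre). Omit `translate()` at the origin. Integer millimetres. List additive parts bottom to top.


cube([220, 120, 20]);
translate([0, 0, 20]) cube([220, 20, 160]);


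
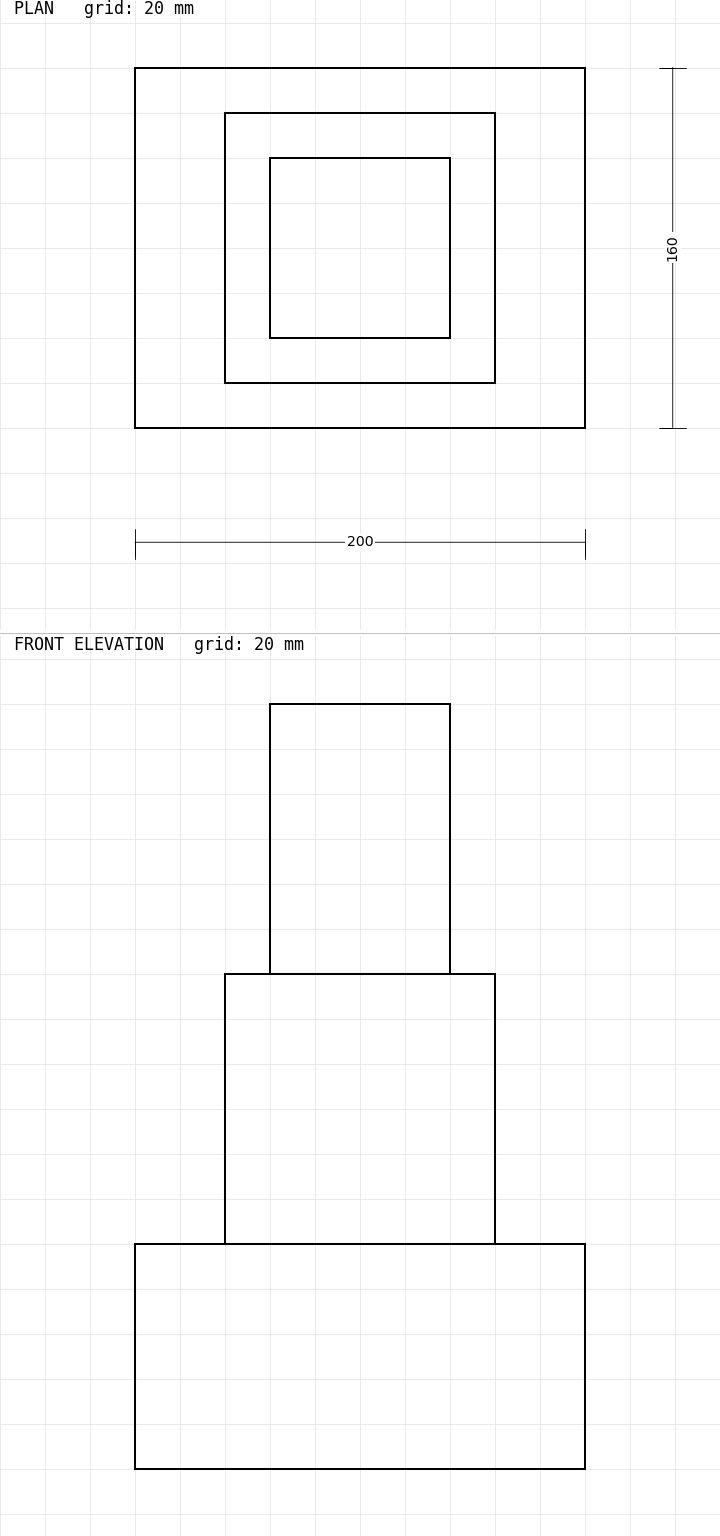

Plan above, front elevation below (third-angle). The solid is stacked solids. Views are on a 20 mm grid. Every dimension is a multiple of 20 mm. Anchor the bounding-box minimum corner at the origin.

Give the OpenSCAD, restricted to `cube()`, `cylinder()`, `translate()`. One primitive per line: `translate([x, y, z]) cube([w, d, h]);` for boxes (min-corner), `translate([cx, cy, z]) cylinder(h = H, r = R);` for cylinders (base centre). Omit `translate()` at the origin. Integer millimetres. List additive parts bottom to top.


cube([200, 160, 100]);
translate([40, 20, 100]) cube([120, 120, 120]);
translate([60, 40, 220]) cube([80, 80, 120]);
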